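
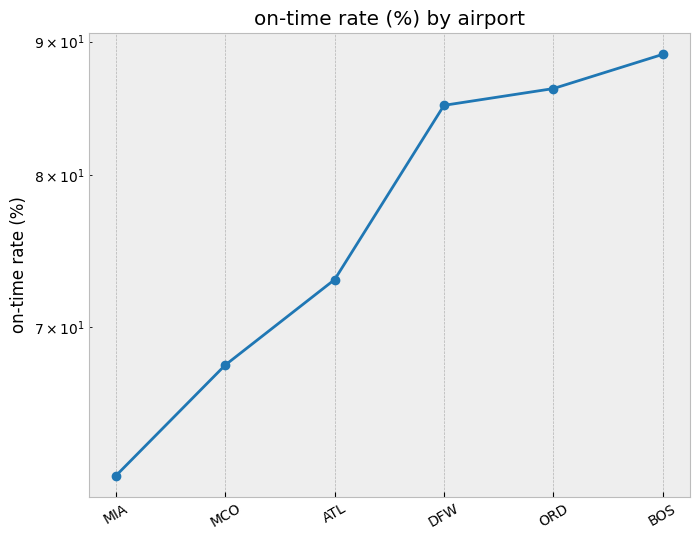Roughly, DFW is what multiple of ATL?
DFW ≈ 85, ATL ≈ 75; 85/75 ≈ 1.13.

≈ 1.13×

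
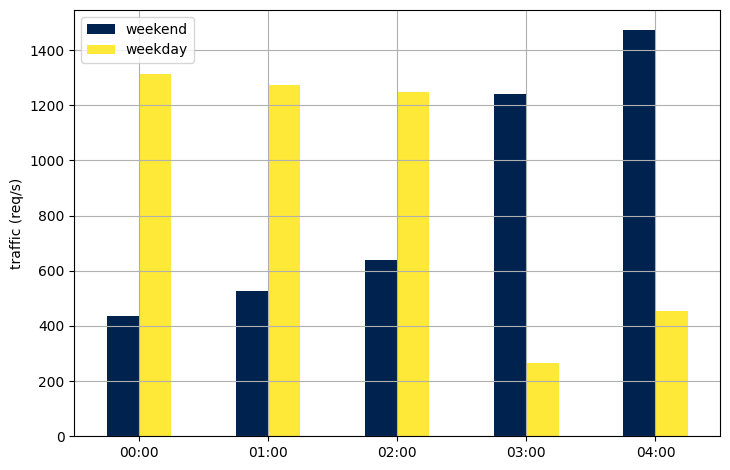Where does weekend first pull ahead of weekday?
03:00

02:00: weekend ≈ 600 vs weekday ≈ 1200 (not yet); 03:00: weekend ≈ 1200 vs weekday ≈ 200 (first crossover).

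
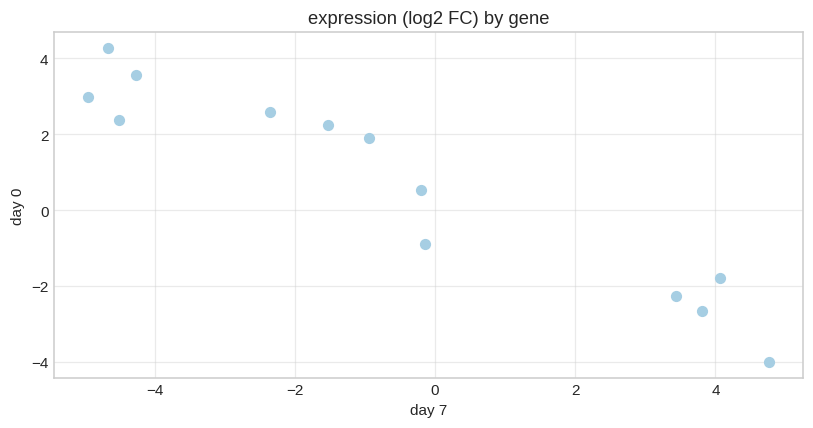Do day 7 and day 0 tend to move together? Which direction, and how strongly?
negative, strong

Points are negatively correlated; strong (|r| ≈ 1.0).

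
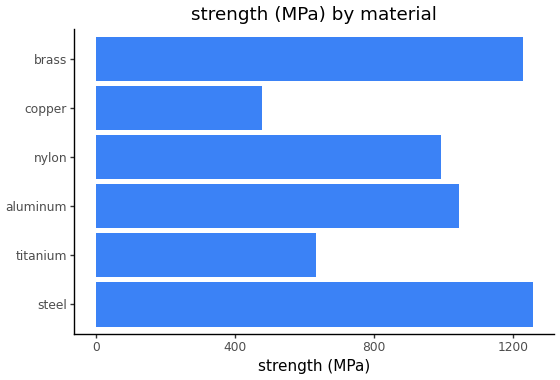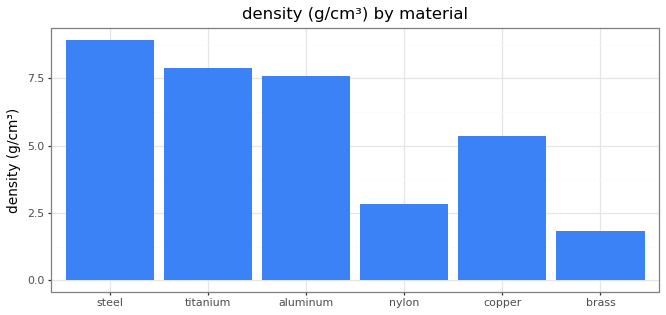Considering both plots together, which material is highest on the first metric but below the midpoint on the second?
Chart 2 median density (g/cm³) ≈ 6; below-median materials: nylon, copper, brass. Among those, brass has the highest strength (MPa) (≈ 1200).

brass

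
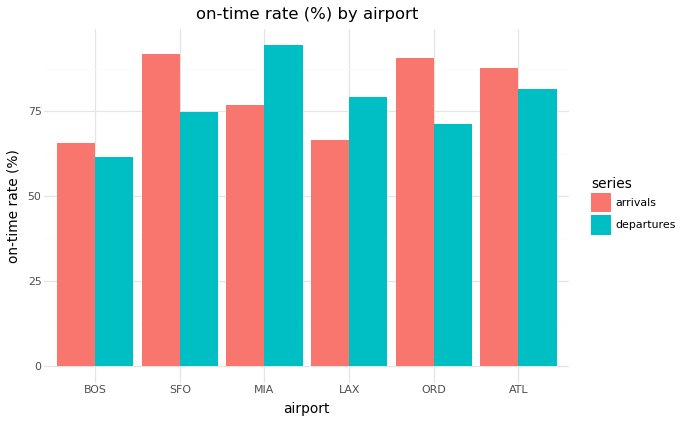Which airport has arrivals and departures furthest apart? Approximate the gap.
ORD: arrivals ≈ 90, departures ≈ 70 → gap ≈ 20. Next-largest (MIA) is only ≈ 10.

ORD, ≈ 20 %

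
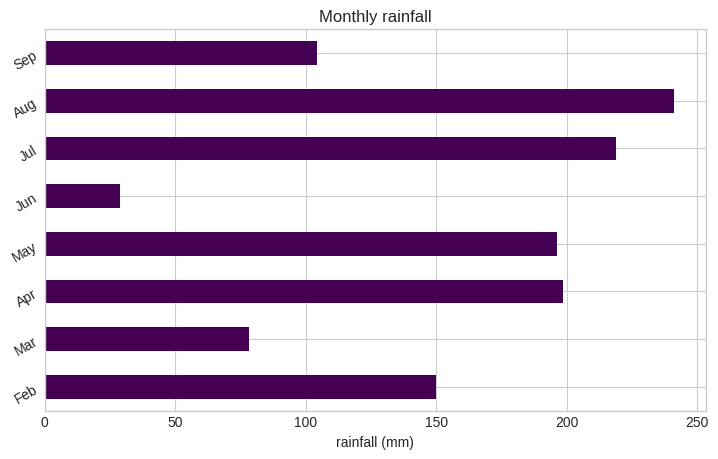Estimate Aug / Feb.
Aug ≈ 250, Feb ≈ 150; 250/150 ≈ 1.67.

≈ 1.67×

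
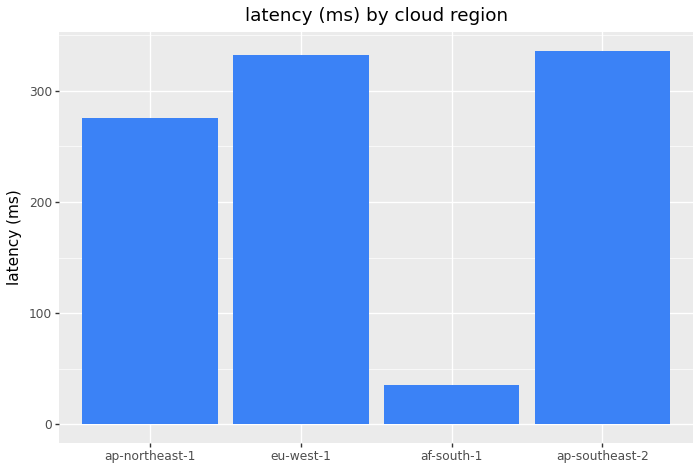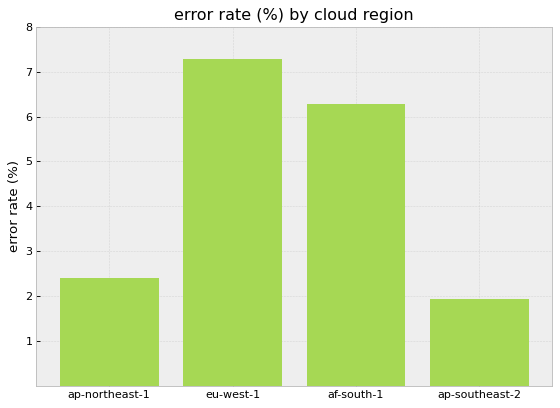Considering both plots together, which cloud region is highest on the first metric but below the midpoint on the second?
Chart 2 median error rate (%) ≈ 4; below-median cloud regions: ap-northeast-1, ap-southeast-2. Among those, ap-southeast-2 has the highest latency (ms) (≈ 350).

ap-southeast-2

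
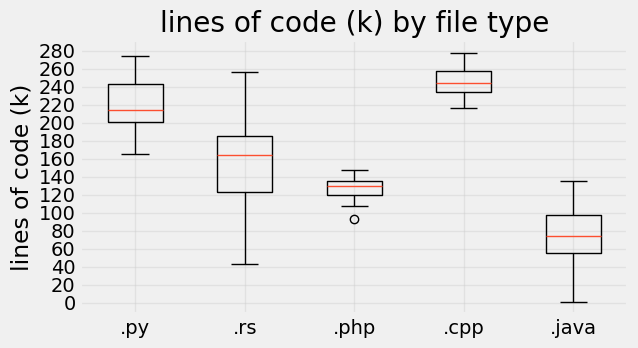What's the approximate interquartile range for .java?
Q3 ≈ 100, Q1 ≈ 60; IQR ≈ 40.

≈ 40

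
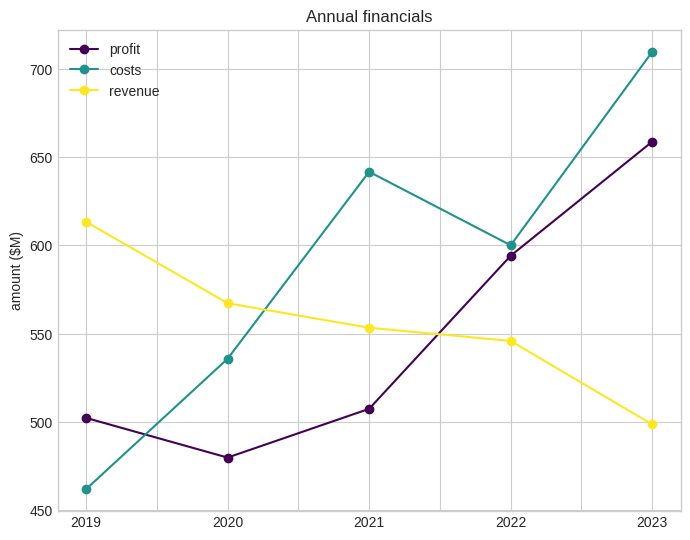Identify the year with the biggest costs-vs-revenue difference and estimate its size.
2023, ≈ 200 $M

2023: costs ≈ 700, revenue ≈ 500 → gap ≈ 200. Next-largest (2019) is only ≈ 175.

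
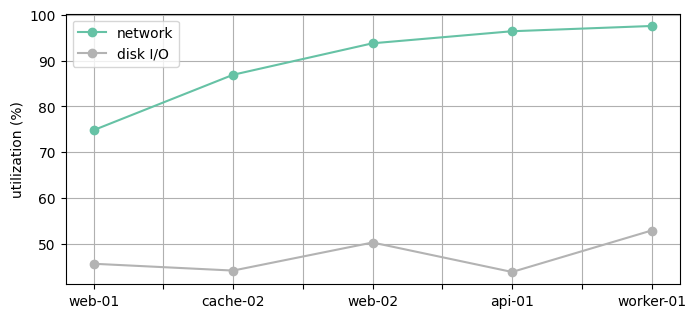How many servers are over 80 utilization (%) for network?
Above 80: cache-02, web-02, api-01, worker-01.

4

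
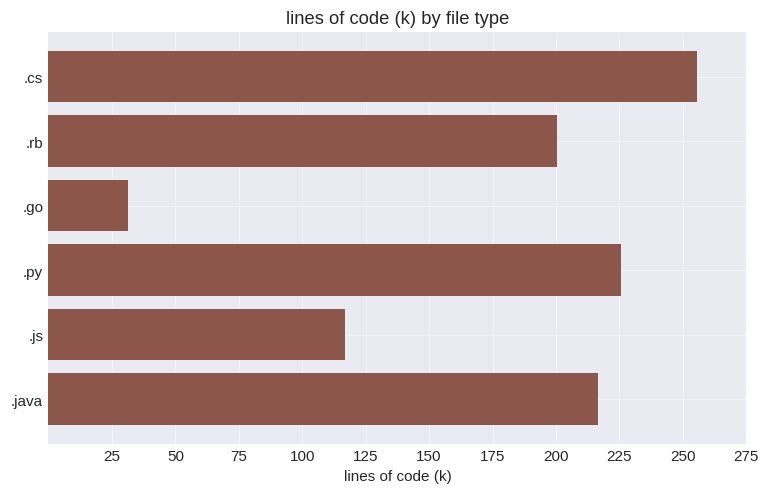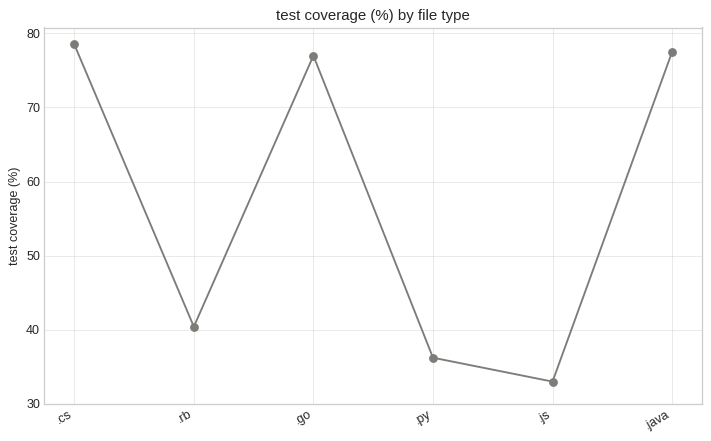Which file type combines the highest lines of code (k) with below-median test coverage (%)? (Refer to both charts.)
.py

Chart 2 median test coverage (%) ≈ 60; below-median file types: .rb, .py, .js. Among those, .py has the highest lines of code (k) (≈ 225).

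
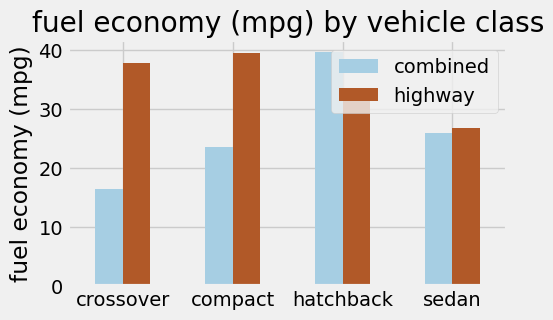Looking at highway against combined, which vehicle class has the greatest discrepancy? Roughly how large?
crossover: highway ≈ 40, combined ≈ 15 → gap ≈ 25. Next-largest (compact) is only ≈ 15.

crossover, ≈ 25 mpg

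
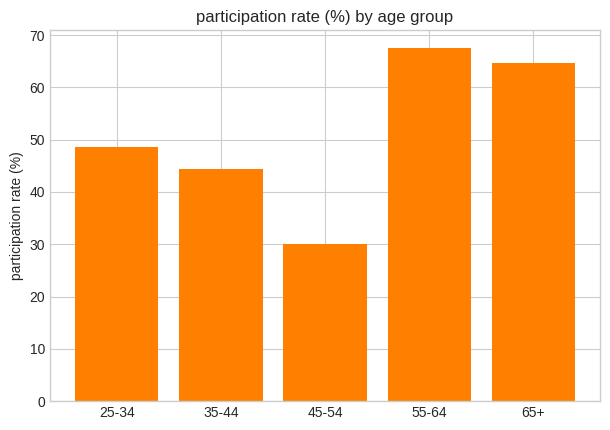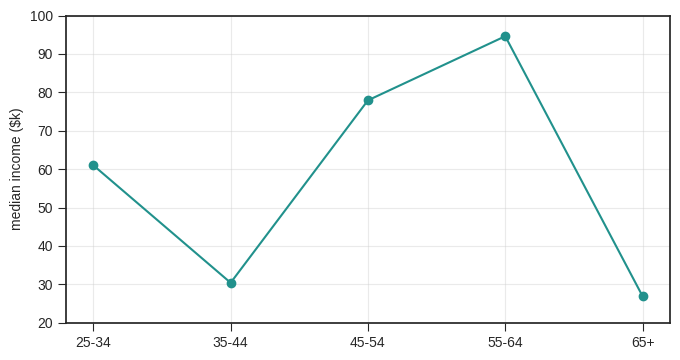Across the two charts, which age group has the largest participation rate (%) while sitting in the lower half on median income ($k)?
Chart 2 median median income ($k) ≈ 60; below-median age groups: 35-44, 65+. Among those, 65+ has the highest participation rate (%) (≈ 60).

65+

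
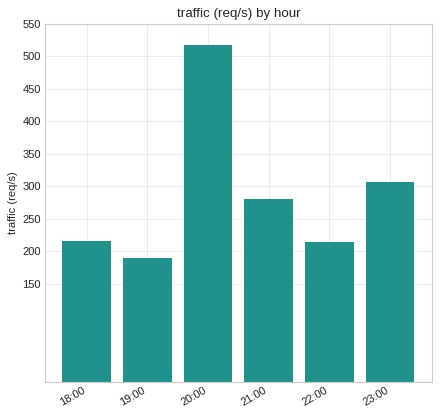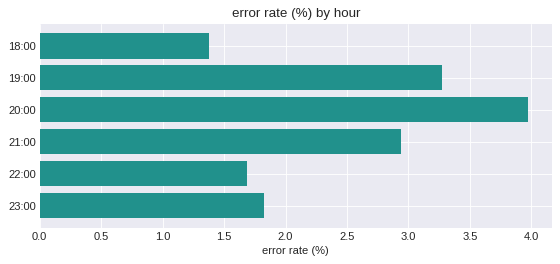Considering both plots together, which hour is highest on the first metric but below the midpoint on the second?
23:00

Chart 2 median error rate (%) ≈ 2.5; below-median hours: 18:00, 22:00, 23:00. Among those, 23:00 has the highest traffic (req/s) (≈ 300).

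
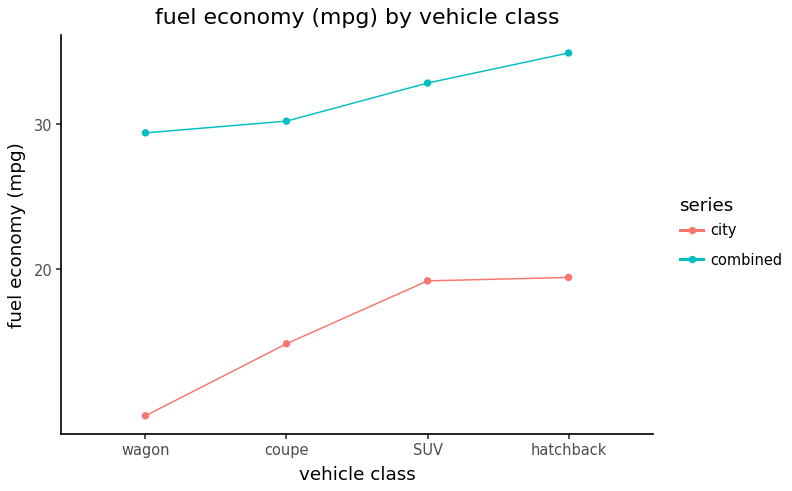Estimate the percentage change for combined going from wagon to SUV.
≈ +13.3%

wagon ≈ 30, SUV ≈ 34; (34 − 30) / 30 ≈ +13.3%.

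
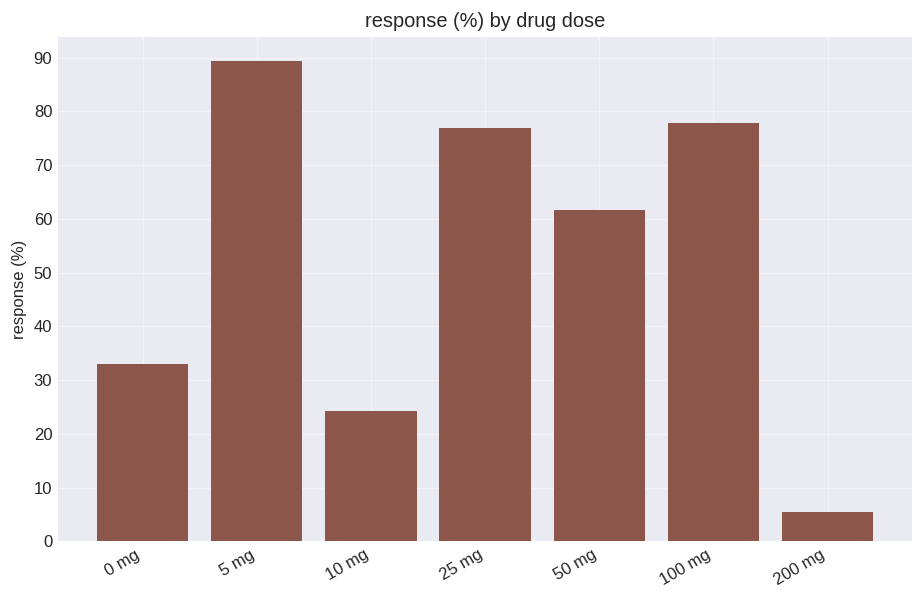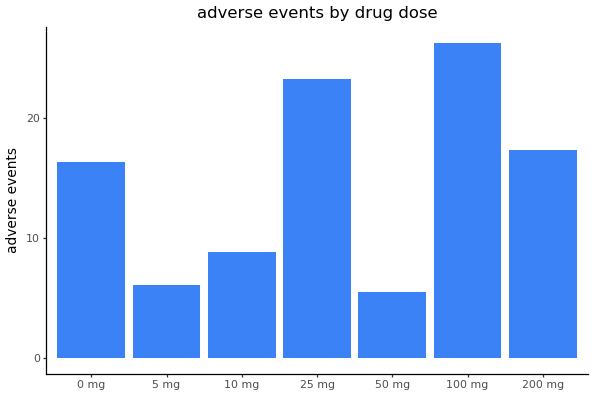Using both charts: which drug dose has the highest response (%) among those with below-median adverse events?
Chart 2 median adverse events ≈ 15; below-median drug doses: 5 mg, 10 mg, 50 mg. Among those, 5 mg has the highest response (%) (≈ 90).

5 mg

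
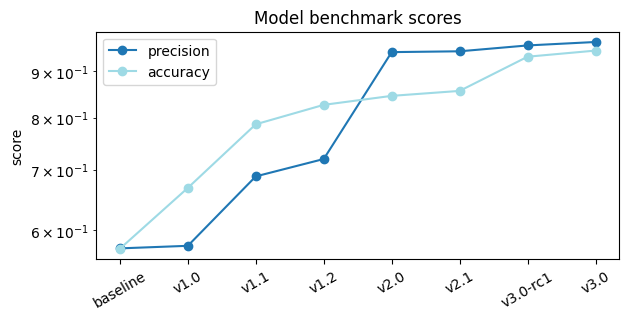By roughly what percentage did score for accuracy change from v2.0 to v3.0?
≈ +11.8%

v2.0 ≈ 0.85, v3.0 ≈ 0.95; (0.95 − 0.85) / 0.85 ≈ +11.8%.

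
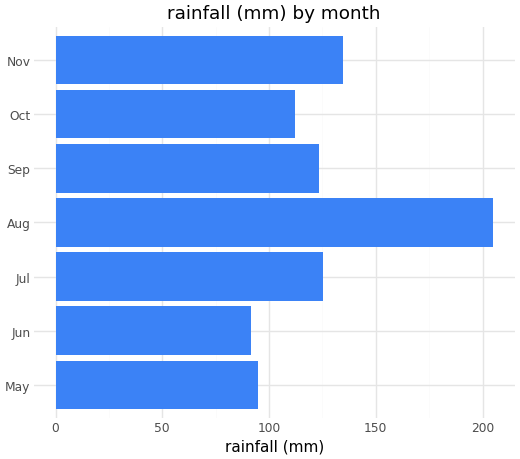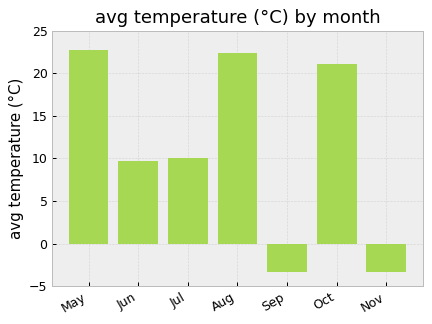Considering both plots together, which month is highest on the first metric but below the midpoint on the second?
Nov

Chart 2 median avg temperature (°C) ≈ 10; below-median months: Jun, Sep, Nov. Among those, Nov has the highest rainfall (mm) (≈ 140).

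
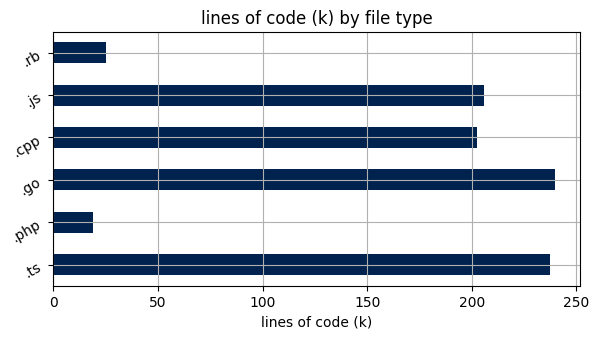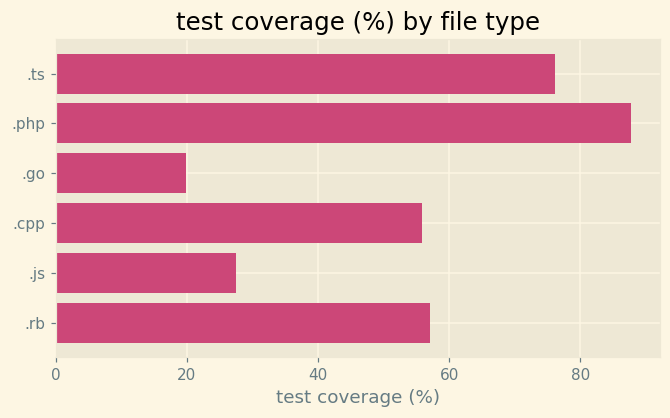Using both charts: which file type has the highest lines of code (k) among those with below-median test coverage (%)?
.go

Chart 2 median test coverage (%) ≈ 60; below-median file types: .go, .cpp, .js. Among those, .go has the highest lines of code (k) (≈ 250).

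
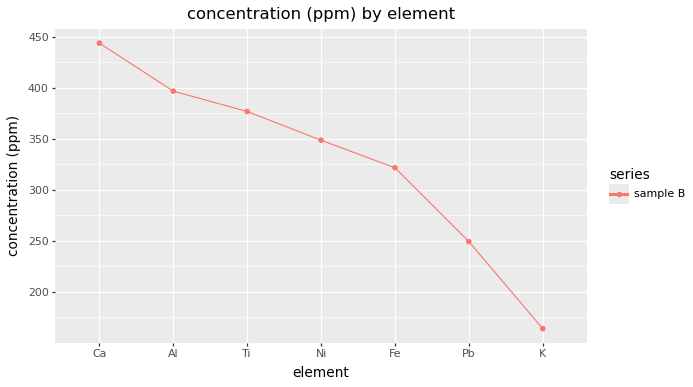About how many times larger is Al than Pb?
Al ≈ 400, Pb ≈ 250; 400/250 ≈ 1.6.

≈ 1.6×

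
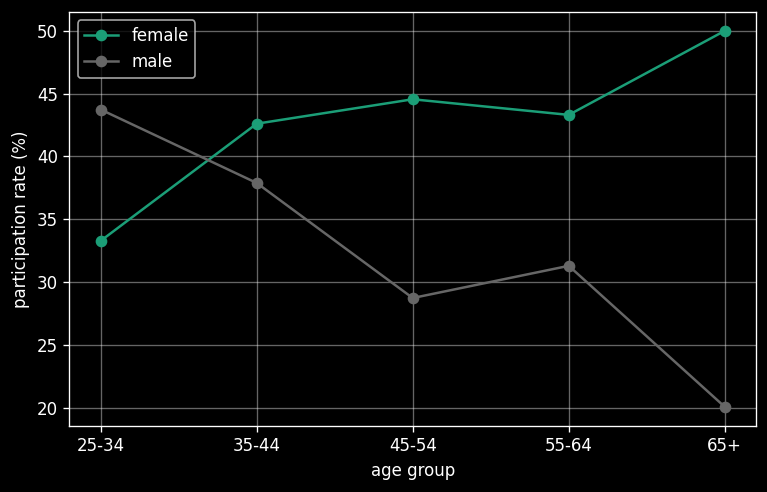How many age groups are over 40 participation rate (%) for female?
Above 40: 35-44, 45-54, 55-64, 65+.

4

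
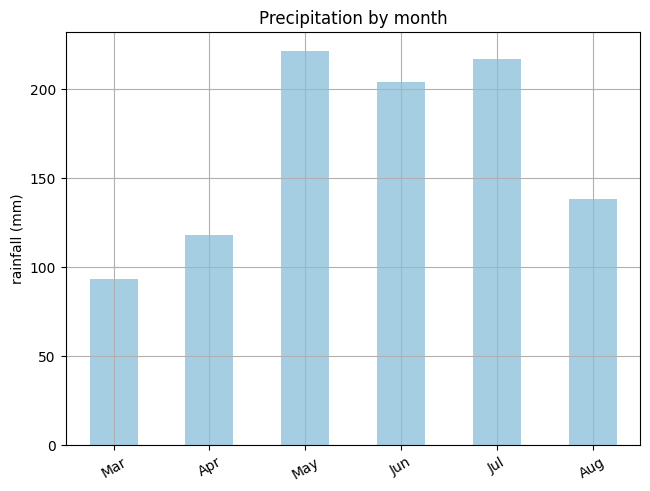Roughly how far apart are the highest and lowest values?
≈ 120

Max May ≈ 220, min Mar ≈ 100; range ≈ 120.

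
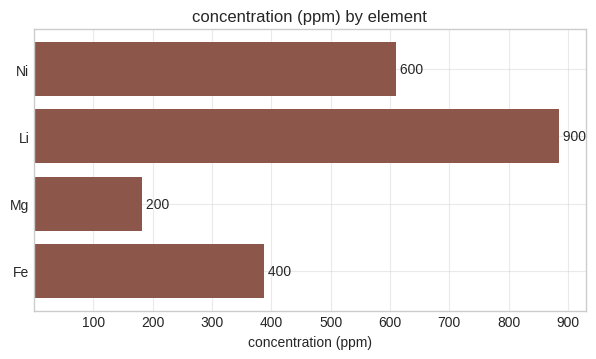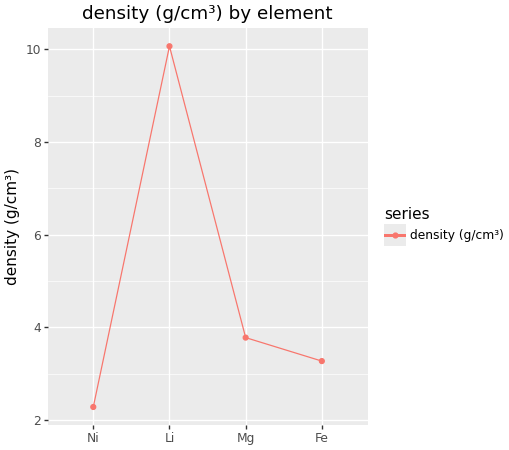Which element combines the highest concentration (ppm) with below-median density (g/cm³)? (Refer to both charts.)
Chart 2 median density (g/cm³) ≈ 4; below-median elements: Ni, Fe. Among those, Ni has the highest concentration (ppm) (≈ 600).

Ni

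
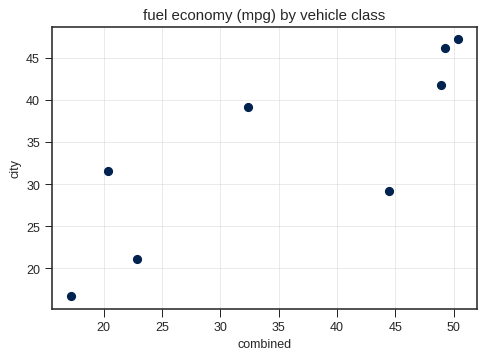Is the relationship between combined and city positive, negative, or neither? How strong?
positive, strong

Points are positively correlated; strong (|r| ≈ 0.8).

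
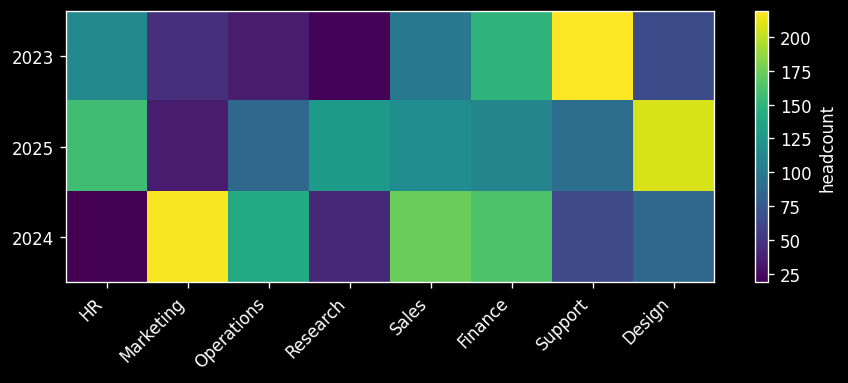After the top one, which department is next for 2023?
Finance

Top 3 for 2023: Support ≈ 220, Finance ≈ 140, HR ≈ 120.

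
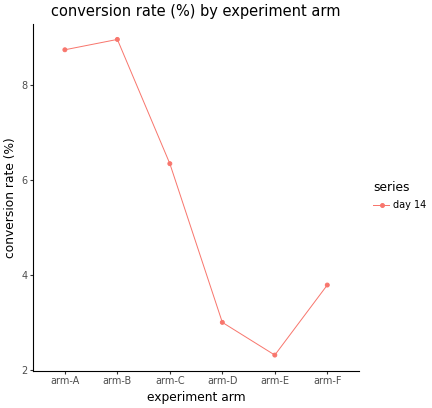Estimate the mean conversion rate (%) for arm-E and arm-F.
≈ 3

(2 + 4) / 2 ≈ 3.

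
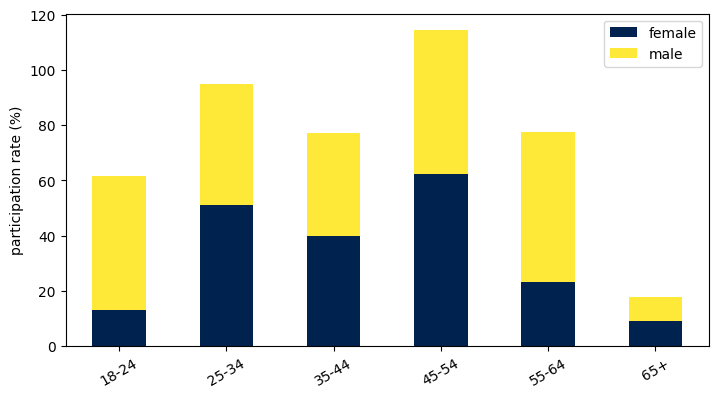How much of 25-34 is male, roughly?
≈ 40

male top ≈ 90, bottom ≈ 50; segment ≈ 40.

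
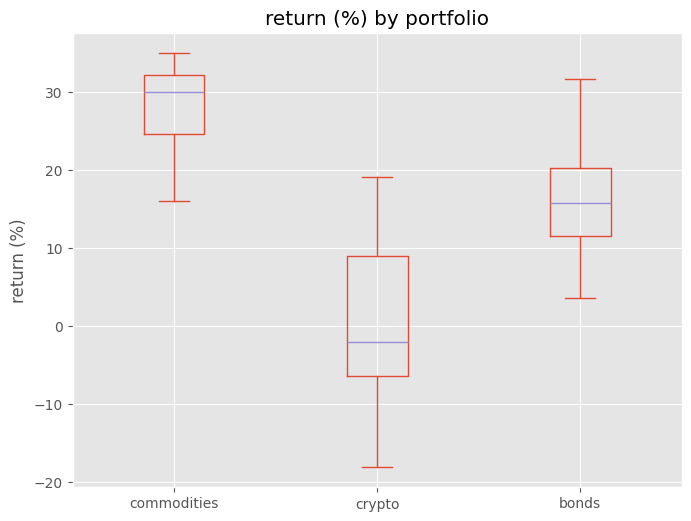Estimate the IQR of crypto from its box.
≈ 15

Q3 ≈ 10, Q1 ≈ -5; IQR ≈ 15.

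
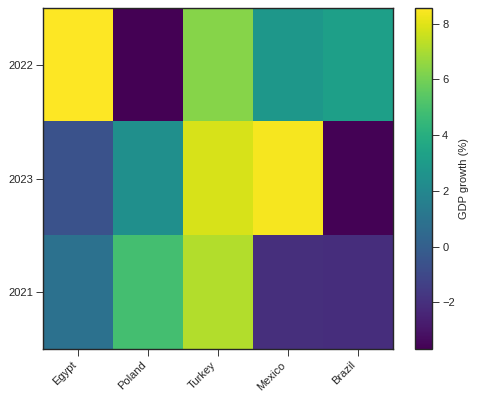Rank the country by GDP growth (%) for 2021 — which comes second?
Top 3 for 2021: Turkey ≈ 8, Poland ≈ 4, Egypt ≈ 0.

Poland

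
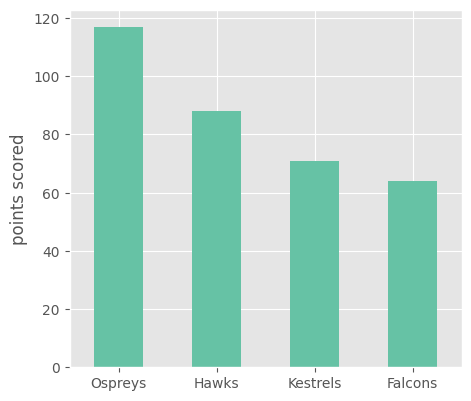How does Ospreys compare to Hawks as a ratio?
≈ 1.33×

Ospreys ≈ 120, Hawks ≈ 90; 120/90 ≈ 1.33.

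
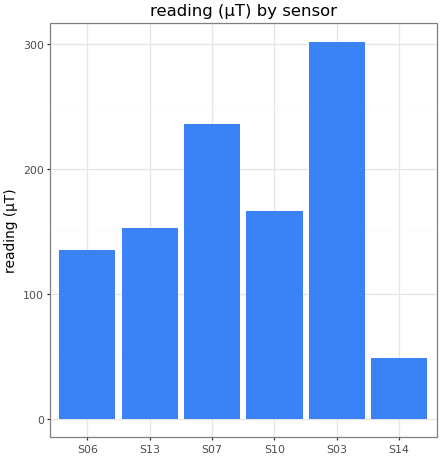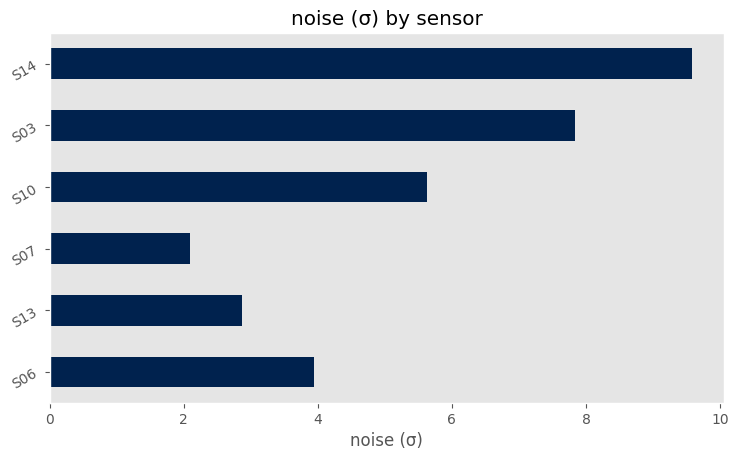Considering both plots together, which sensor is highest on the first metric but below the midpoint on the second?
Chart 2 median noise (σ) ≈ 5; below-median sensors: S06, S13, S07. Among those, S07 has the highest reading (µT) (≈ 250).

S07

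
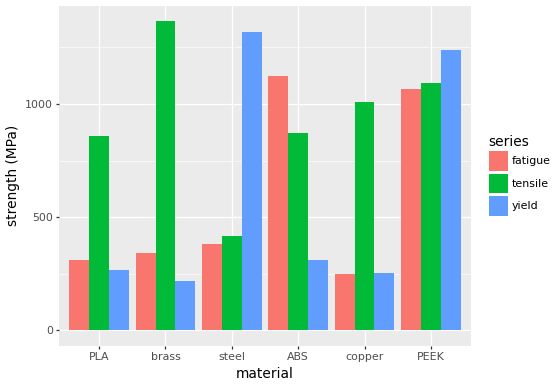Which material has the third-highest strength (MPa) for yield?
ABS

Top 4 for yield: steel ≈ 1400, PEEK ≈ 1200, ABS ≈ 400, PLA ≈ 200.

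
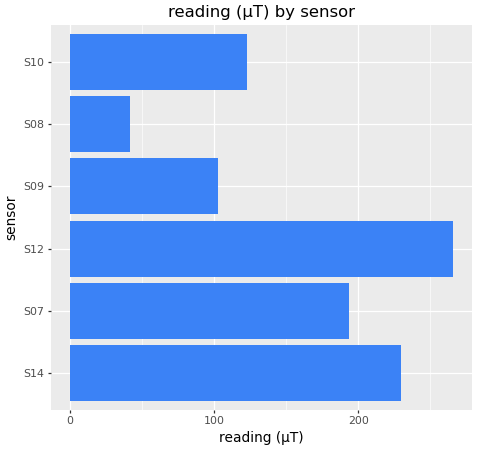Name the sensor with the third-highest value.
S07

Top 4: S12 ≈ 275, S14 ≈ 225, S07 ≈ 200, S10 ≈ 125.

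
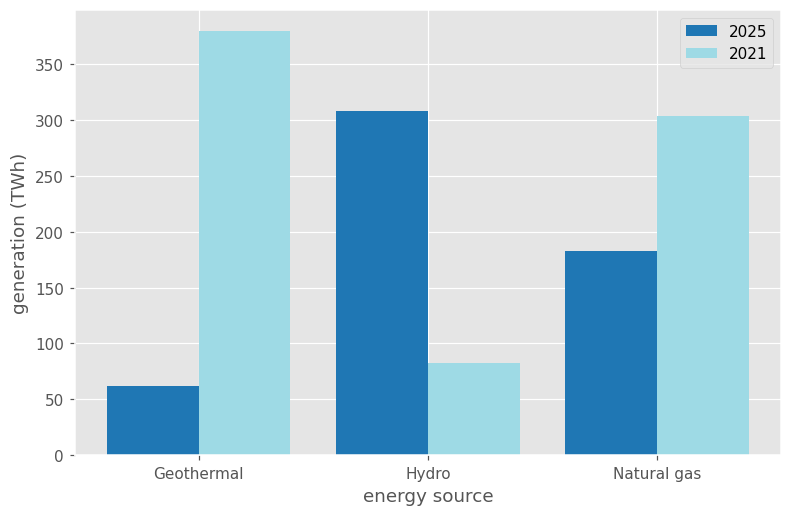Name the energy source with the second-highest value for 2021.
Natural gas

Top 3 for 2021: Geothermal ≈ 400, Natural gas ≈ 300, Hydro ≈ 100.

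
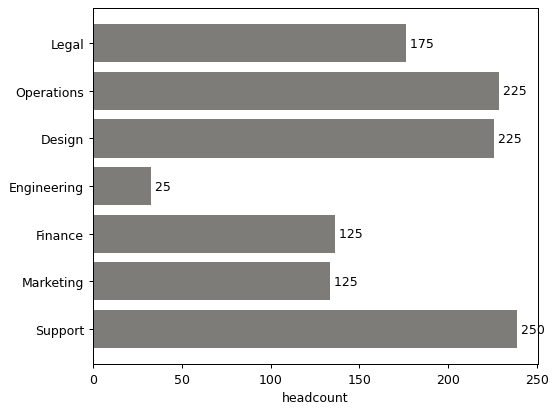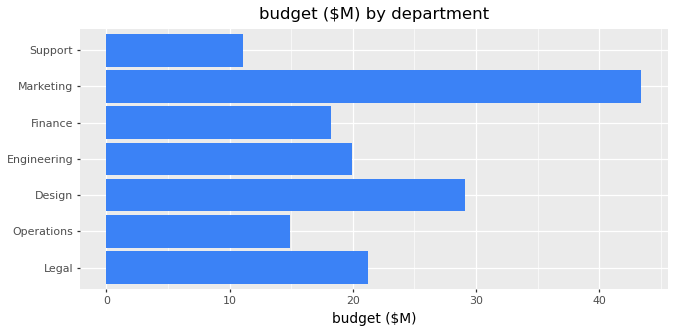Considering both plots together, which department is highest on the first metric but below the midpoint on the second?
Support

Chart 2 median budget ($M) ≈ 20; below-median departments: Operations, Finance, Support. Among those, Support has the highest headcount (≈ 250).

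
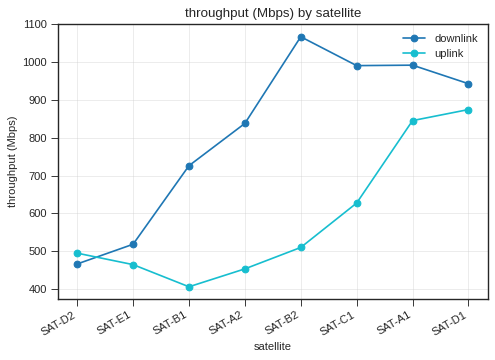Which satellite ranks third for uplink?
SAT-C1

Top 4 for uplink: SAT-D1 ≈ 900, SAT-A1 ≈ 800, SAT-C1 ≈ 600, SAT-B2 ≈ 500.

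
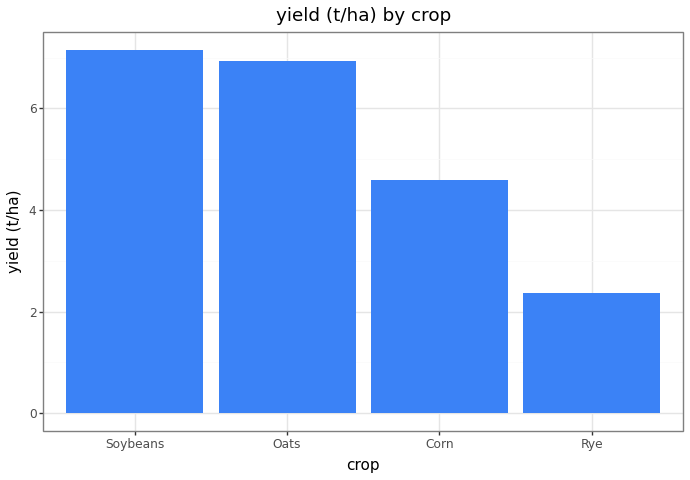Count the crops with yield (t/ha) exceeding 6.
2

Above 6: Soybeans, Oats.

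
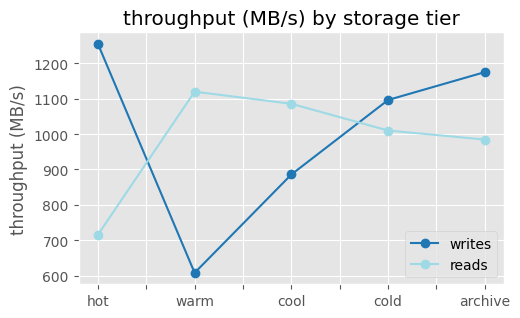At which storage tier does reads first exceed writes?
hot: reads ≈ 700 vs writes ≈ 1300 (not yet); warm: reads ≈ 1100 vs writes ≈ 600 (first crossover).

warm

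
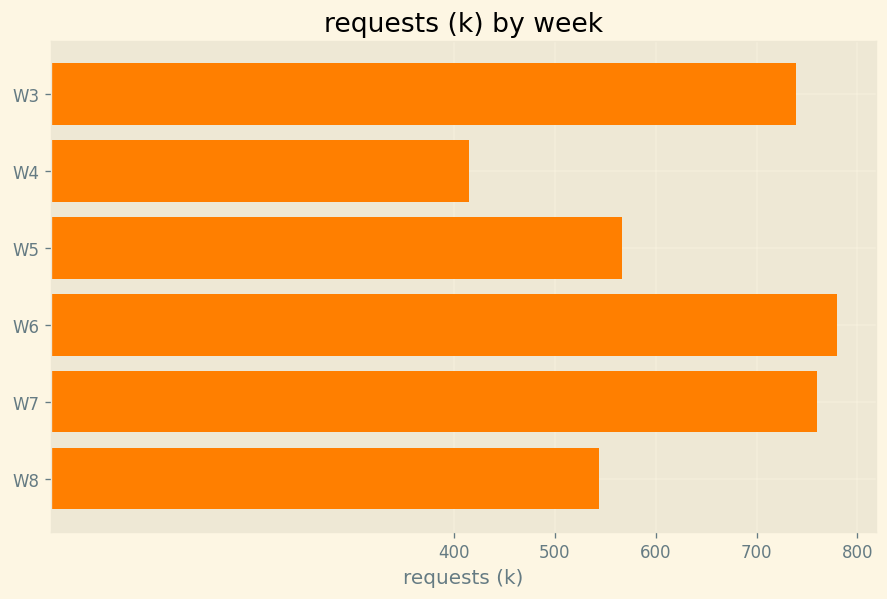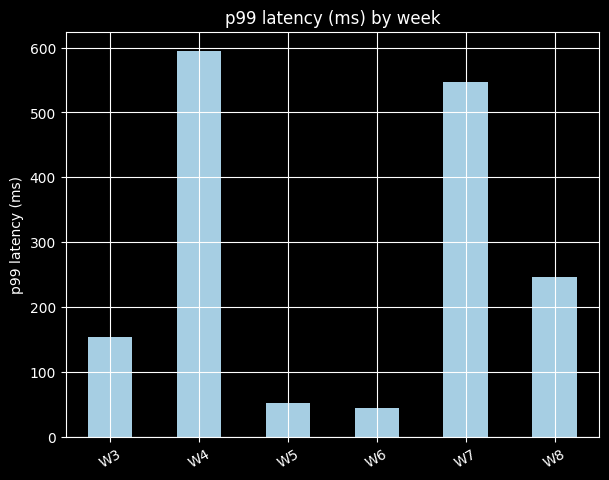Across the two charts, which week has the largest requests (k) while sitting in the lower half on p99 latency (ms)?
W6

Chart 2 median p99 latency (ms) ≈ 200; below-median weeks: W3, W5, W6. Among those, W6 has the highest requests (k) (≈ 800).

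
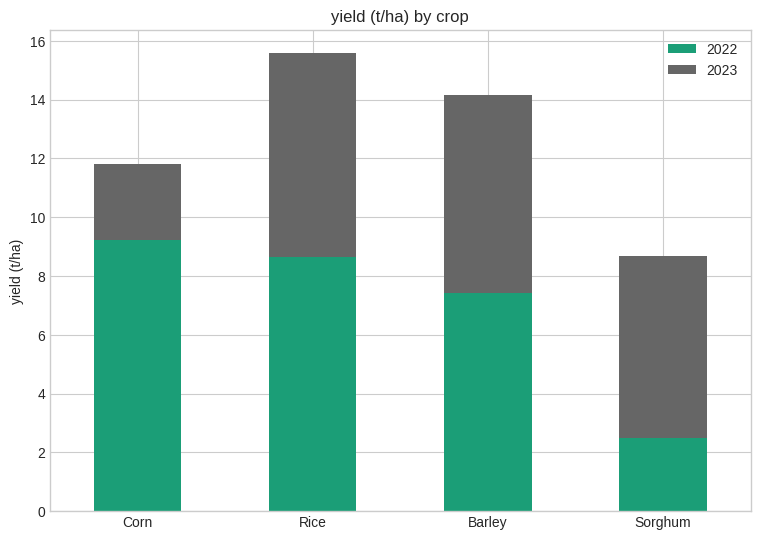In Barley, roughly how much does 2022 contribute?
2022 top ≈ 8, bottom ≈ 0; segment ≈ 8.

≈ 8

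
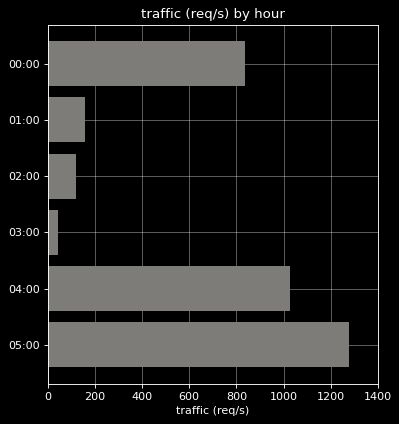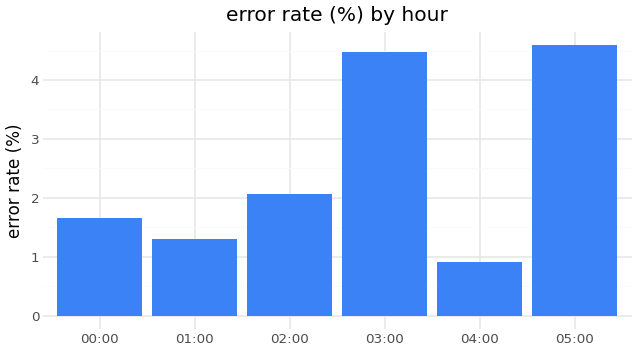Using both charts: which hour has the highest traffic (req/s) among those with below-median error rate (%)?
Chart 2 median error rate (%) ≈ 2; below-median hours: 00:00, 01:00, 04:00. Among those, 04:00 has the highest traffic (req/s) (≈ 1000).

04:00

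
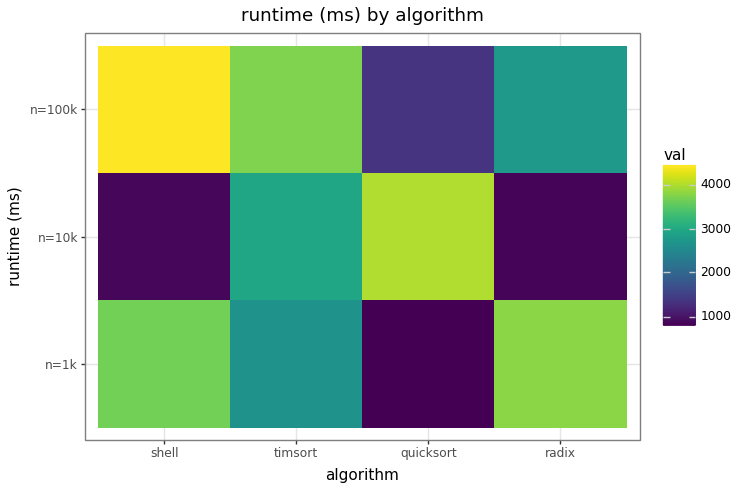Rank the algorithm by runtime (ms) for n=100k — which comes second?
timsort

Top 3 for n=100k: shell ≈ 4500, timsort ≈ 4000, radix ≈ 3000.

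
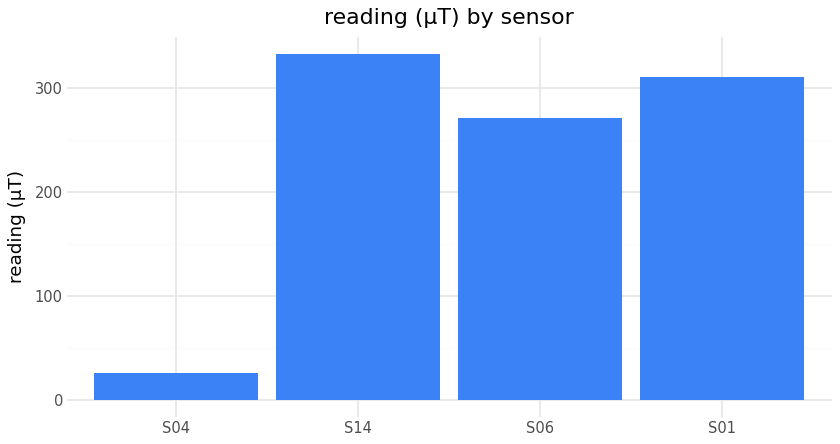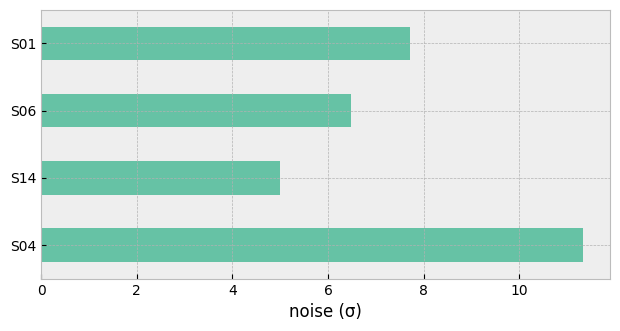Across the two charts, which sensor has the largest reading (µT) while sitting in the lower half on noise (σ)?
Chart 2 median noise (σ) ≈ 8; below-median sensors: S14, S06. Among those, S14 has the highest reading (µT) (≈ 350).

S14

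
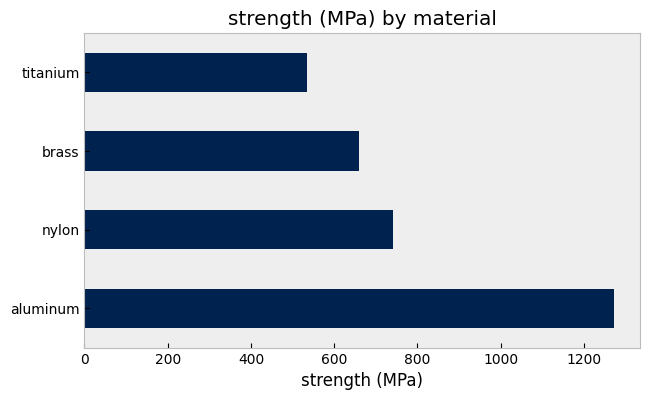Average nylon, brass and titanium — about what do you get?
(800 + 600 + 600) / 3 ≈ 667.

≈ 667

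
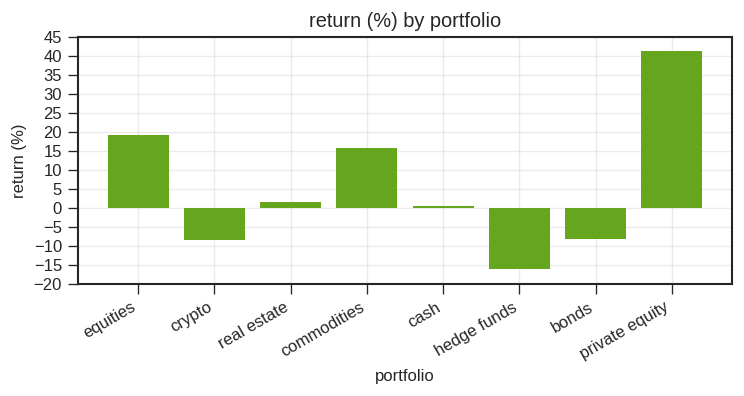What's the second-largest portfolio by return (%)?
Top 3: private equity ≈ 40, equities ≈ 20, commodities ≈ 15.

equities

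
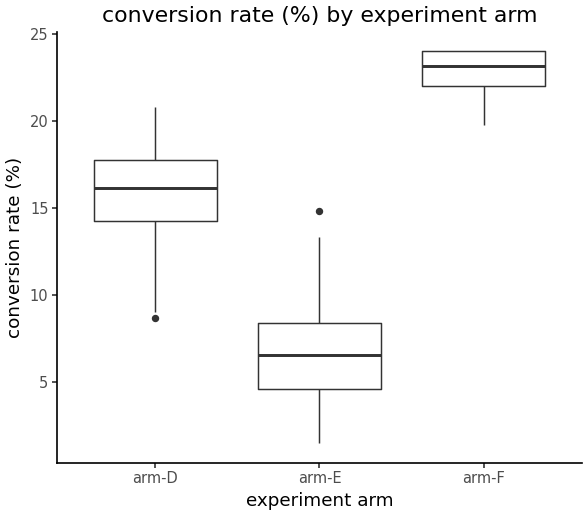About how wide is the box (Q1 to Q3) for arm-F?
≈ 2

Q3 ≈ 24, Q1 ≈ 22; IQR ≈ 2.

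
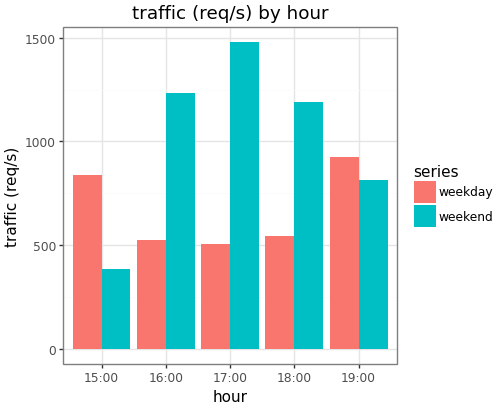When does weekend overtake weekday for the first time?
15:00: weekend ≈ 400 vs weekday ≈ 800 (not yet); 16:00: weekend ≈ 1200 vs weekday ≈ 600 (first crossover).

16:00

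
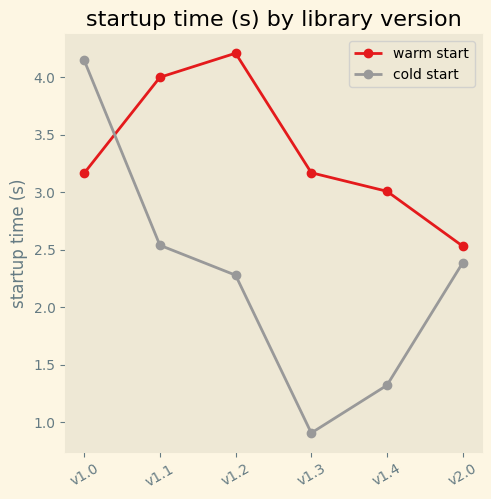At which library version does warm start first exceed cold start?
v1.1

v1.0: warm start ≈ 3.0 vs cold start ≈ 4.0 (not yet); v1.1: warm start ≈ 4.0 vs cold start ≈ 2.5 (first crossover).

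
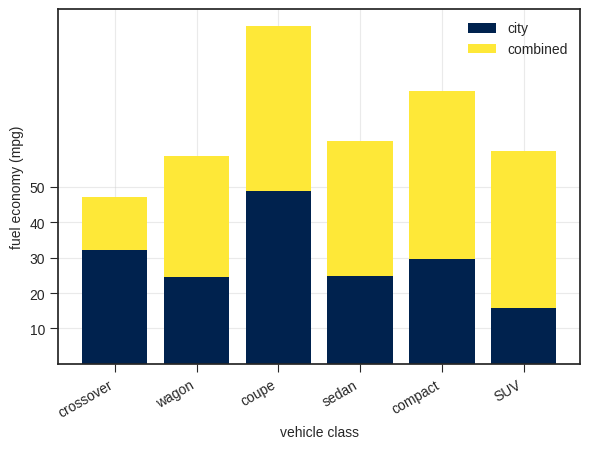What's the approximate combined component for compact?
≈ 50

combined top ≈ 80, bottom ≈ 30; segment ≈ 50.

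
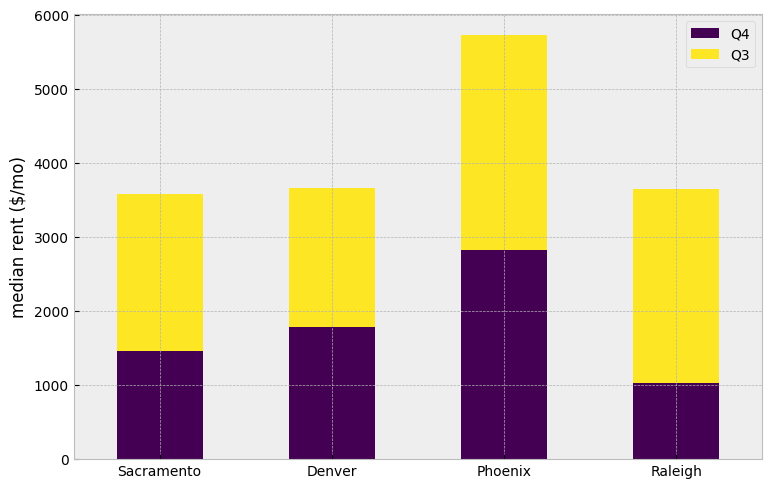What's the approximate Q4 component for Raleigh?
Q4 top ≈ 1000, bottom ≈ 0; segment ≈ 1000.

≈ 1000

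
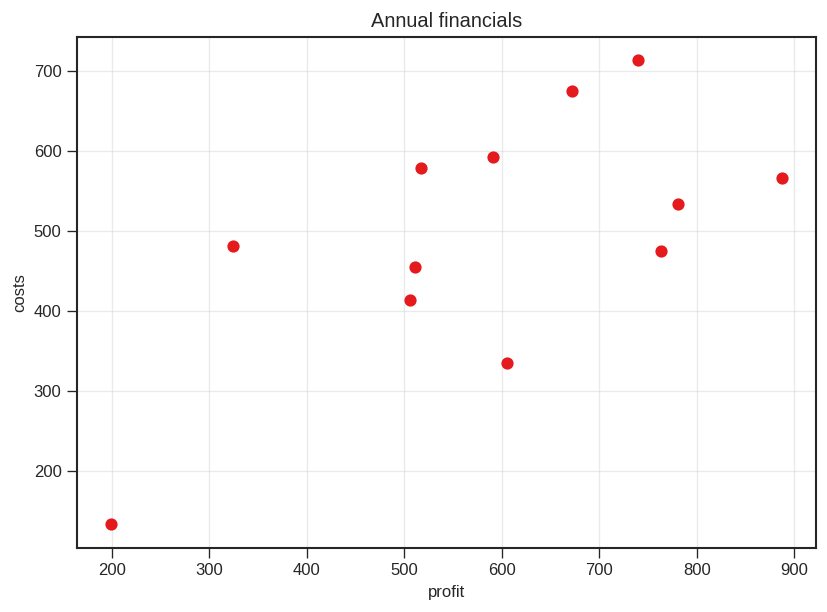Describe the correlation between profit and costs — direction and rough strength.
Points are positively correlated; moderate (|r| ≈ 0.6).

positive, moderate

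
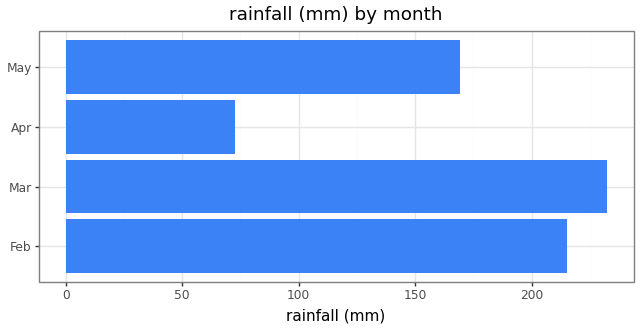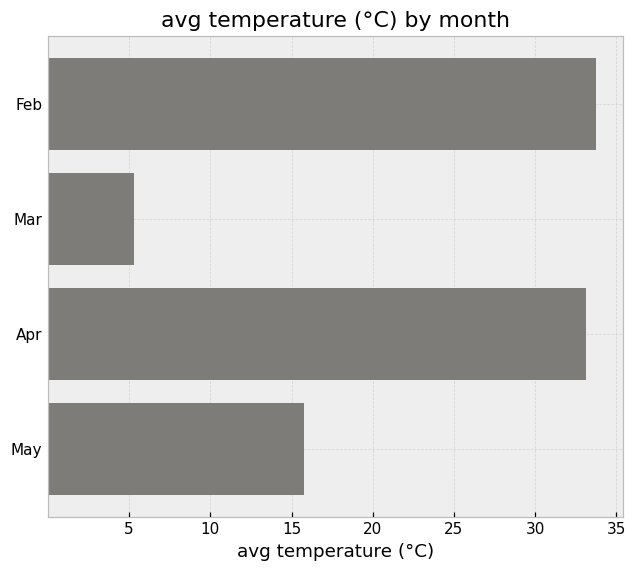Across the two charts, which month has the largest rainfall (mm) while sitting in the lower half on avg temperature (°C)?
Mar

Chart 2 median avg temperature (°C) ≈ 25; below-median months: Mar, May. Among those, Mar has the highest rainfall (mm) (≈ 225).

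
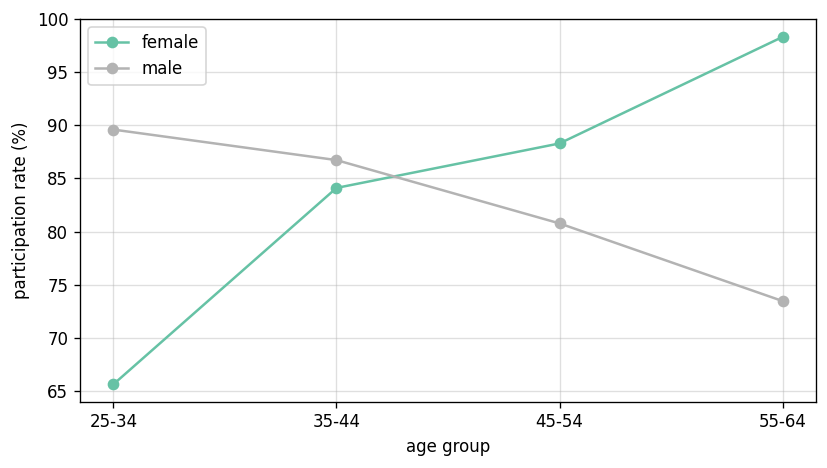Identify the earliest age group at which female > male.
35-44: female ≈ 85 vs male ≈ 85 (not yet); 45-54: female ≈ 90 vs male ≈ 80 (first crossover).

45-54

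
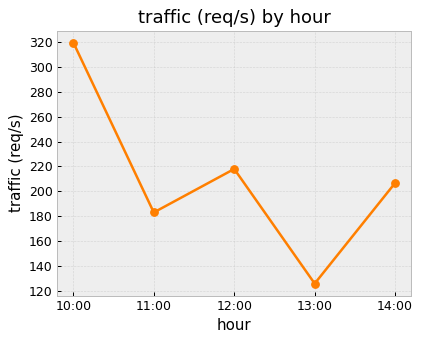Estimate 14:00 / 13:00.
≈ 1.67×

14:00 ≈ 200, 13:00 ≈ 120; 200/120 ≈ 1.67.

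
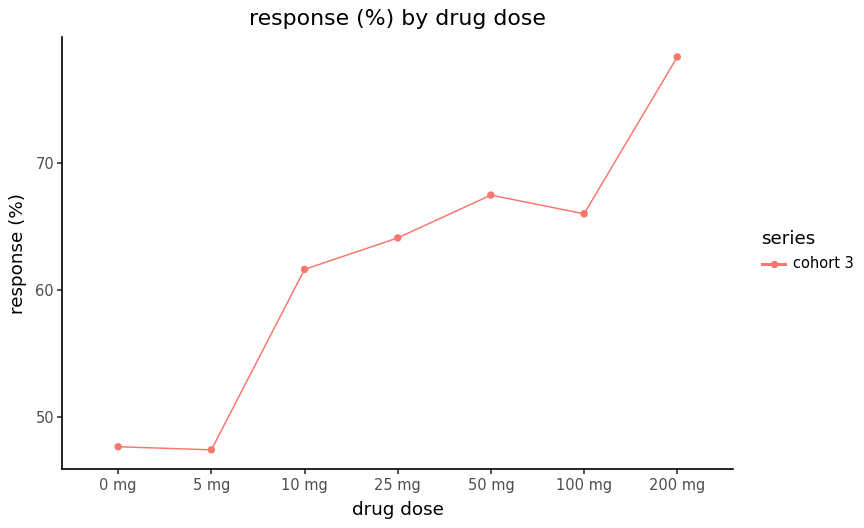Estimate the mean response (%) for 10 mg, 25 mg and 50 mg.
≈ 63

(60 + 65 + 65) / 3 ≈ 63.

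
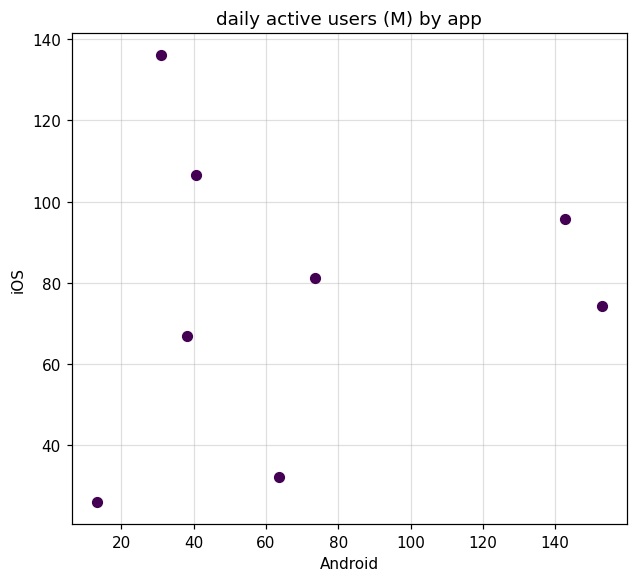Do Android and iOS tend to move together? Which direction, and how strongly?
Points are roughly uncorrelated; weak (|r| ≈ 0.1).

no clear correlation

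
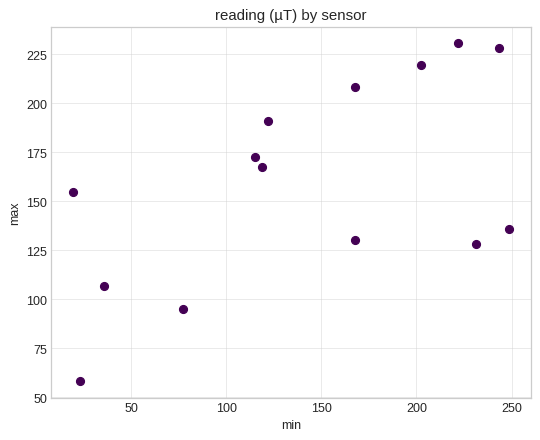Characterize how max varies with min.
Points are positively correlated; moderate (|r| ≈ 0.6).

positive, moderate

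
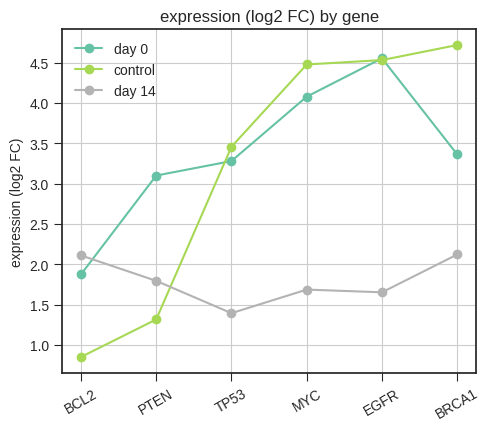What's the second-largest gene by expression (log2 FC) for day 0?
MYC

Top 3 for day 0: EGFR ≈ 4.5, MYC ≈ 4.0, BRCA1 ≈ 3.5.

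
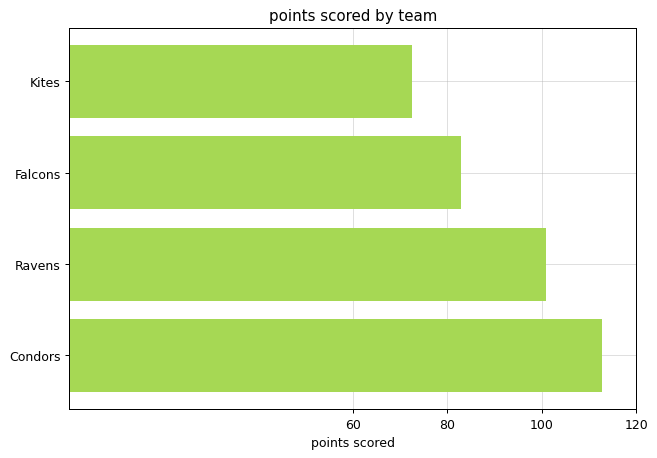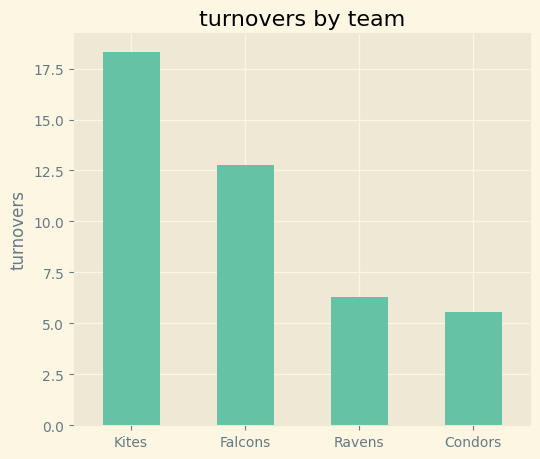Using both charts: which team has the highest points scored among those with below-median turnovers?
Chart 2 median turnovers ≈ 10; below-median teams: Ravens, Condors. Among those, Condors has the highest points scored (≈ 120).

Condors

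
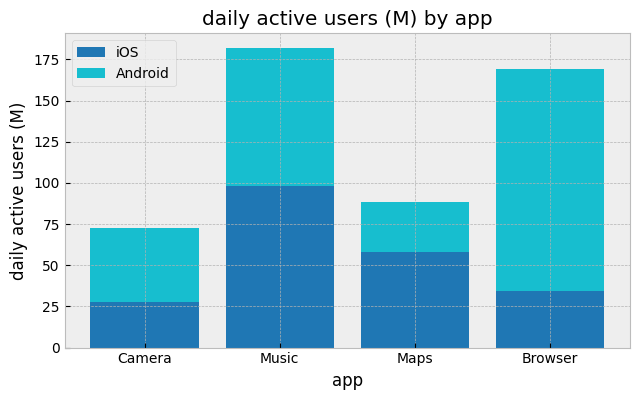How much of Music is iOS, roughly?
iOS top ≈ 100, bottom ≈ 0; segment ≈ 100.

≈ 100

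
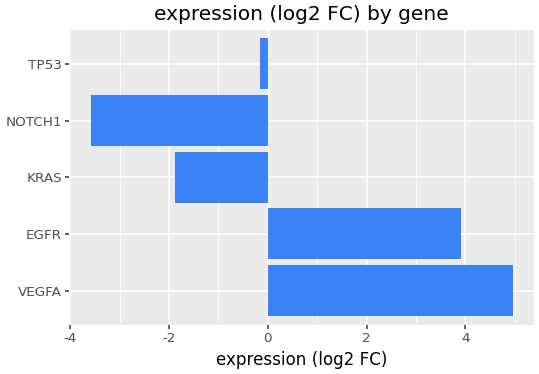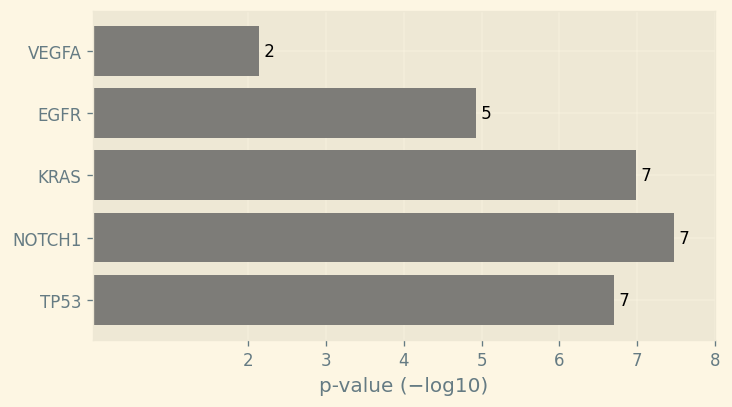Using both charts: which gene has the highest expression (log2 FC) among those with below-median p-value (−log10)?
VEGFA

Chart 2 median p-value (−log10) ≈ 7; below-median genes: VEGFA, EGFR. Among those, VEGFA has the highest expression (log2 FC) (≈ 5).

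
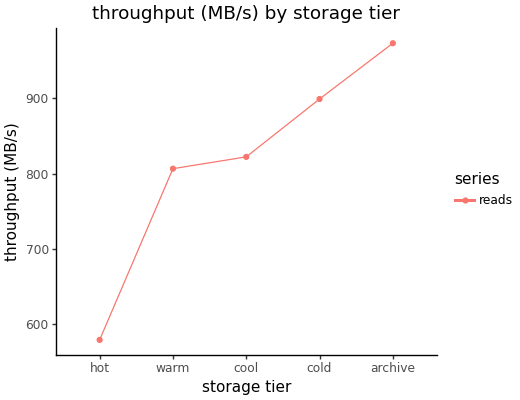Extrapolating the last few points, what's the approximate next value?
≈ 1025

Last three: 800, 900, 950 → slope ≈ 75/step → next ≈ 1025.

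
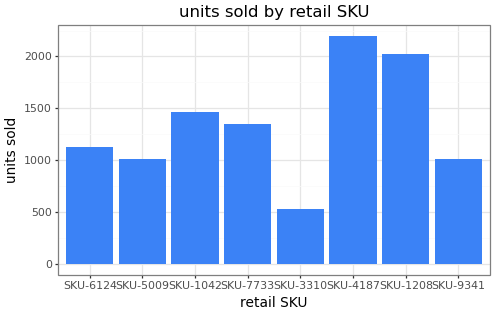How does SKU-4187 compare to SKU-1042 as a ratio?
SKU-4187 ≈ 2200, SKU-1042 ≈ 1400; 2200/1400 ≈ 1.57.

≈ 1.57×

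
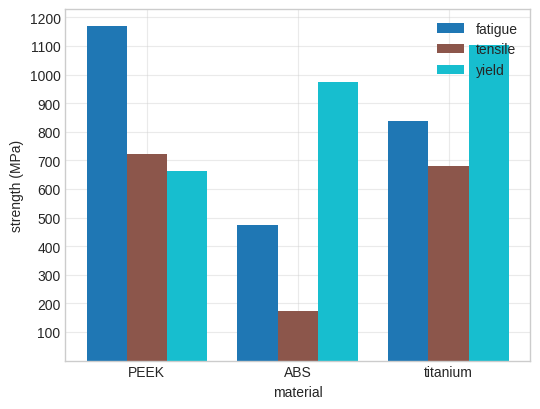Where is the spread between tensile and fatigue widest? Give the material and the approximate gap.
PEEK: tensile ≈ 700, fatigue ≈ 1200 → gap ≈ 500. Next-largest (ABS) is only ≈ 300.

PEEK, ≈ 500 MPa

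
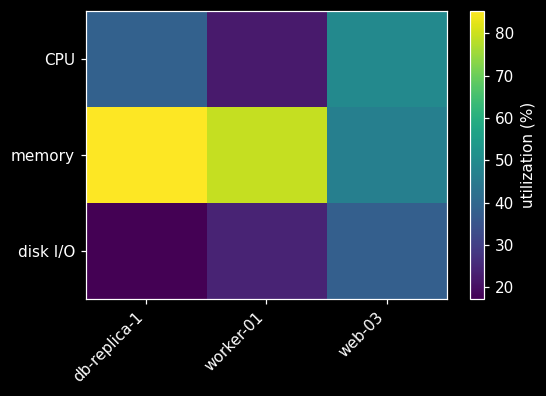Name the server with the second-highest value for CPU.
db-replica-1

Top 3 for CPU: web-03 ≈ 50, db-replica-1 ≈ 40, worker-01 ≈ 20.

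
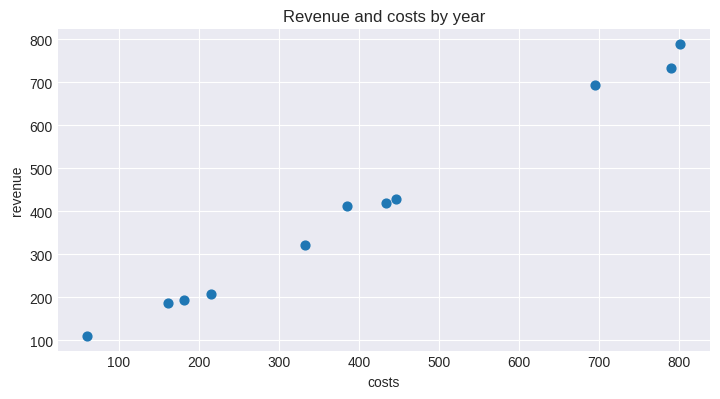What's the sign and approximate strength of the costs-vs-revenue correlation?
Points are positively correlated; strong (|r| ≈ 1.0).

positive, strong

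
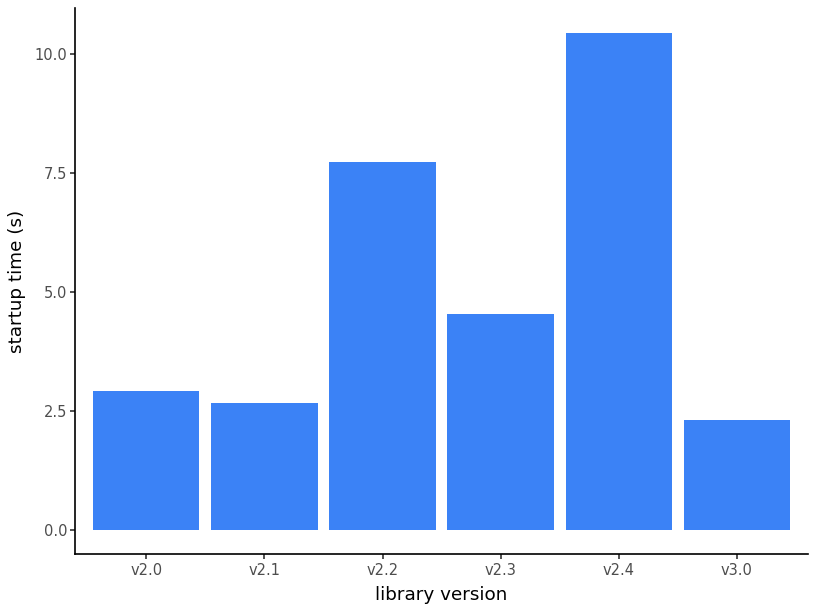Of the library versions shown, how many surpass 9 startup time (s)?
1

Above 9: v2.4.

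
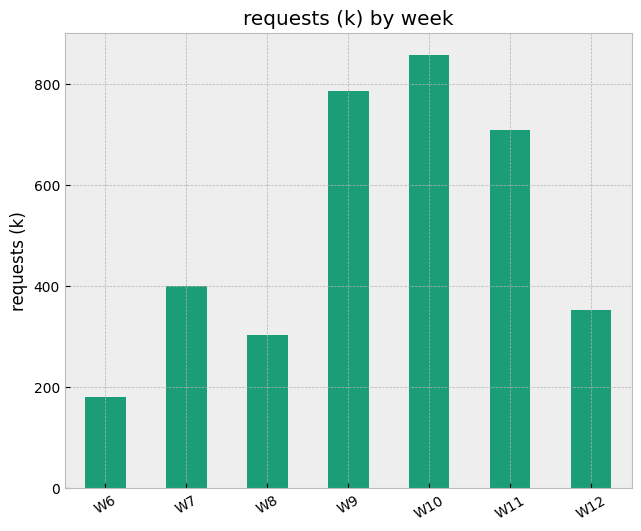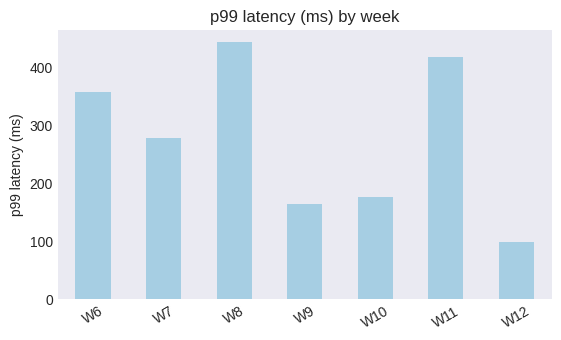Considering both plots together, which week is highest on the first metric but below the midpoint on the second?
W10

Chart 2 median p99 latency (ms) ≈ 300; below-median weeks: W9, W10, W12. Among those, W10 has the highest requests (k) (≈ 900).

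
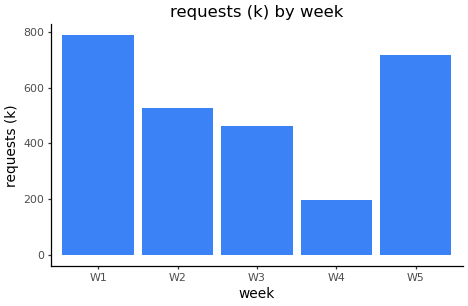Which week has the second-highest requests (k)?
Top 3: W1 ≈ 800, W5 ≈ 700, W2 ≈ 500.

W5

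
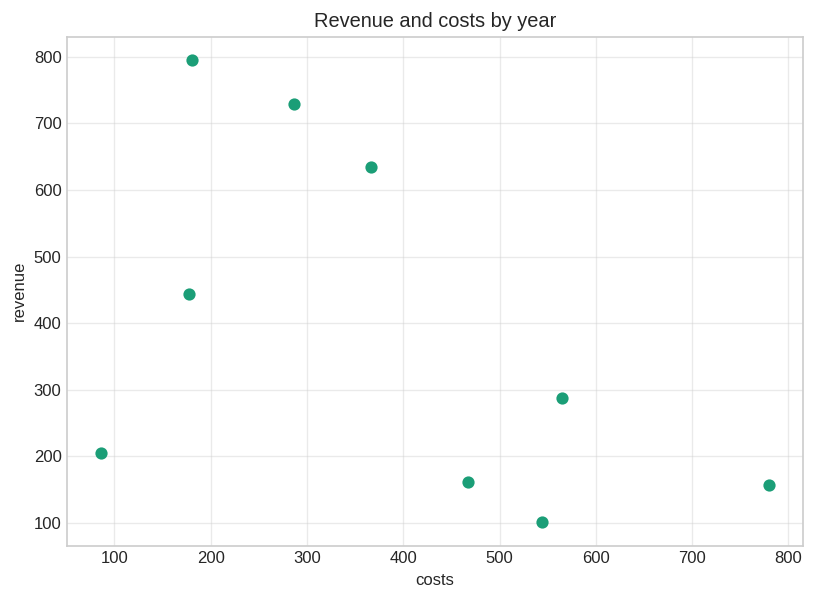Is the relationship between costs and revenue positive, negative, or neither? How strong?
Points are negatively correlated; moderate (|r| ≈ 0.5).

negative, moderate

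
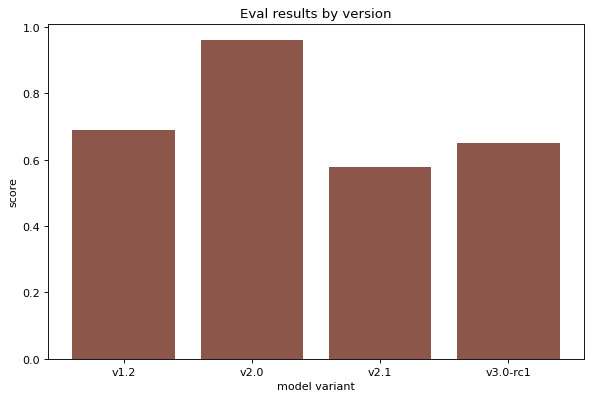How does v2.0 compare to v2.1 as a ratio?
v2.0 ≈ 1.0, v2.1 ≈ 0.6; 1.0/0.6 ≈ 1.67.

≈ 1.67×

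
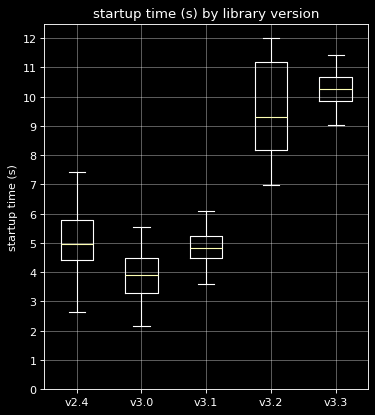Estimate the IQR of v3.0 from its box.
Q3 ≈ 4, Q1 ≈ 3; IQR ≈ 1.

≈ 1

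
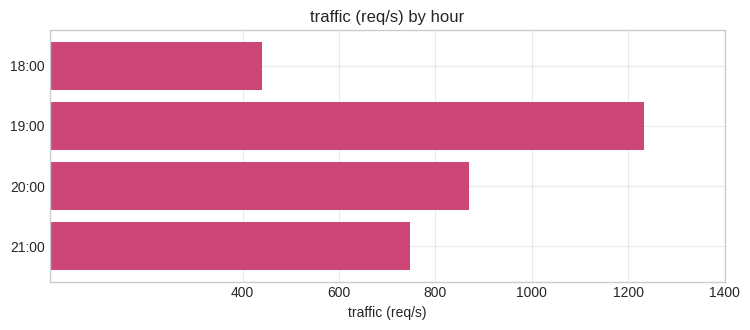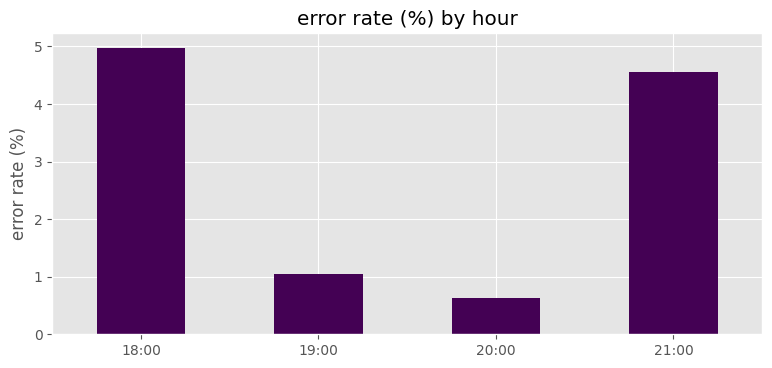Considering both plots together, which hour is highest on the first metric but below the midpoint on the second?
Chart 2 median error rate (%) ≈ 3; below-median hours: 19:00, 20:00. Among those, 19:00 has the highest traffic (req/s) (≈ 1200).

19:00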